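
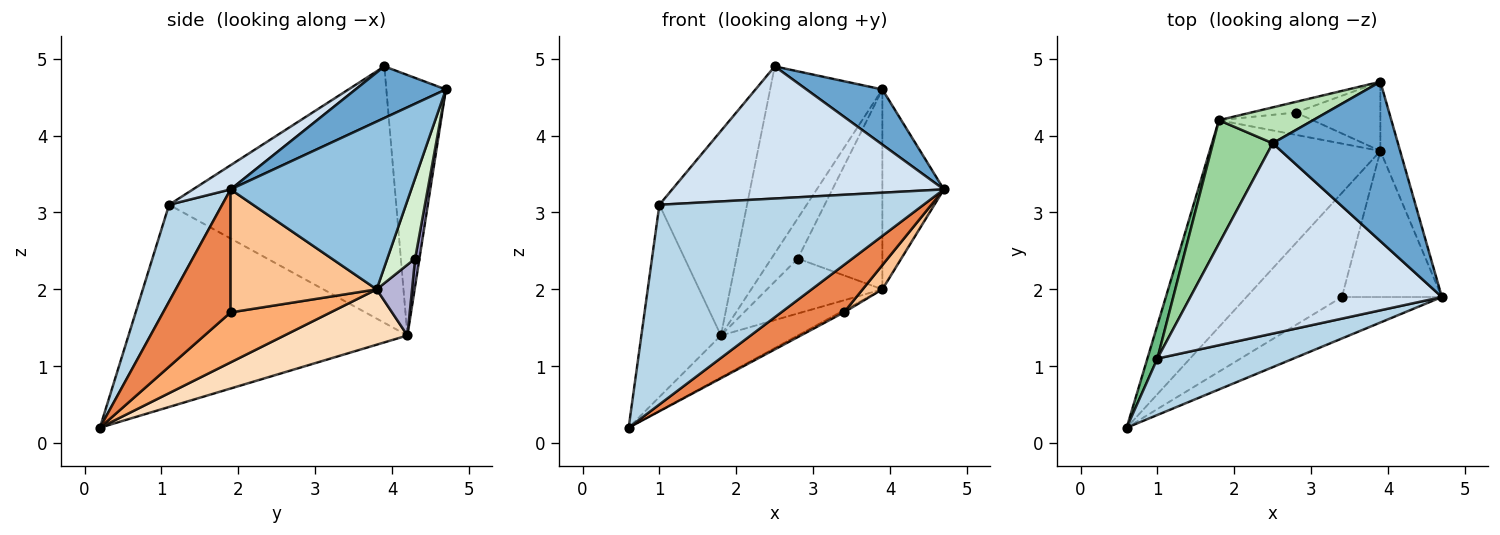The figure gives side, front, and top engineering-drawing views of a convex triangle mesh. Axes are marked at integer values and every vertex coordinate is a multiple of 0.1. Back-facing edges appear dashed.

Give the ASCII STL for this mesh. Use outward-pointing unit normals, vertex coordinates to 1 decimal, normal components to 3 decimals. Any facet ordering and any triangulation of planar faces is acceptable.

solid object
 facet normal 0.363 -0.305 0.880
  outer loop
   vertex 2.5 3.9 4.9
   vertex 4.7 1.9 3.3
   vertex 3.9 4.7 4.6
  endloop
 endfacet
 facet normal 0.941 0.320 -0.111
  outer loop
   vertex 3.9 3.8 2.0
   vertex 3.9 4.7 4.6
   vertex 4.7 1.9 3.3
  endloop
 endfacet
 facet normal 0.190 -0.945 0.267
  outer loop
   vertex 1.0 1.1 3.1
   vertex 0.6 0.2 0.2
   vertex 4.7 1.9 3.3
  endloop
 endfacet
 facet normal 0.079 -0.569 0.819
  outer loop
   vertex 1.0 1.1 3.1
   vertex 4.7 1.9 3.3
   vertex 2.5 3.9 4.9
  endloop
 endfacet
 facet normal 0.629 -0.585 -0.511
  outer loop
   vertex 3.4 1.9 1.7
   vertex 4.7 1.9 3.3
   vertex 0.6 0.2 0.2
  endloop
 endfacet
 facet normal 0.464 0.018 -0.886
  outer loop
   vertex 3.4 1.9 1.7
   vertex 0.6 0.2 0.2
   vertex 3.9 3.8 2.0
  endloop
 endfacet
 facet normal 0.772 -0.104 -0.627
  outer loop
   vertex 3.4 1.9 1.7
   vertex 3.9 3.8 2.0
   vertex 4.7 1.9 3.3
  endloop
 endfacet
 facet normal 0.303 0.189 -0.934
  outer loop
   vertex 1.8 4.2 1.4
   vertex 3.9 3.8 2.0
   vertex 0.6 0.2 0.2
  endloop
 endfacet
 facet normal -0.961 0.274 0.047
  outer loop
   vertex 1.8 4.2 1.4
   vertex 0.6 0.2 0.2
   vertex 1.0 1.1 3.1
  endloop
 endfacet
 facet normal -0.912 0.352 0.212
  outer loop
   vertex 1.8 4.2 1.4
   vertex 1.0 1.1 3.1
   vertex 2.5 3.9 4.9
  endloop
 endfacet
 facet normal -0.462 0.871 0.167
  outer loop
   vertex 1.8 4.2 1.4
   vertex 2.5 3.9 4.9
   vertex 3.9 4.7 4.6
  endloop
 endfacet
 facet normal 0.297 0.902 -0.312
  outer loop
   vertex 2.8 4.3 2.4
   vertex 3.9 4.7 4.6
   vertex 3.9 3.8 2.0
  endloop
 endfacet
 facet normal 0.156 0.955 -0.252
  outer loop
   vertex 2.8 4.3 2.4
   vertex 1.8 4.2 1.4
   vertex 3.9 4.7 4.6
  endloop
 endfacet
 facet normal 0.273 0.891 -0.362
  outer loop
   vertex 2.8 4.3 2.4
   vertex 3.9 3.8 2.0
   vertex 1.8 4.2 1.4
  endloop
 endfacet
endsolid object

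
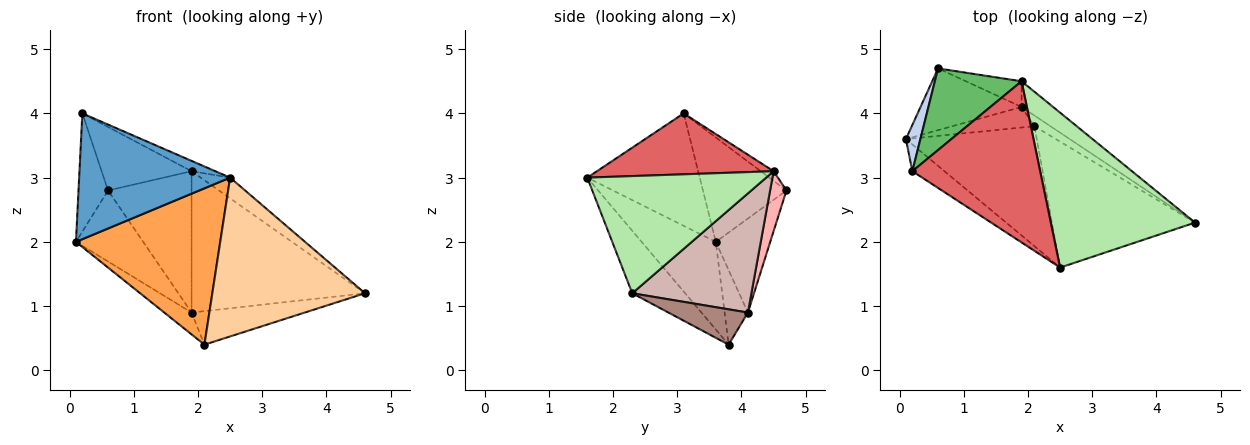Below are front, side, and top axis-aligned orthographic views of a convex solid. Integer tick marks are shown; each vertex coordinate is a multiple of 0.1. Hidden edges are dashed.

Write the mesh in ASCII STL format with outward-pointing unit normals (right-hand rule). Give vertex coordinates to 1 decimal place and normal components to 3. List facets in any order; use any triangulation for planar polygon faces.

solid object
 facet normal -0.589 -0.791 -0.168
  outer loop
   vertex 0.2 3.1 4.0
   vertex 0.1 3.6 2.0
   vertex 2.5 1.6 3.0
  endloop
 endfacet
 facet normal -0.935 0.331 0.129
  outer loop
   vertex 0.2 3.1 4.0
   vertex 0.6 4.7 2.8
   vertex 0.1 3.6 2.0
  endloop
 endfacet
 facet normal -0.377 -0.735 -0.564
  outer loop
   vertex 2.1 3.8 0.4
   vertex 2.5 1.6 3.0
   vertex 0.1 3.6 2.0
  endloop
 endfacet
 facet normal -0.262 -0.756 -0.600
  outer loop
   vertex 2.1 3.8 0.4
   vertex 4.6 2.3 1.2
   vertex 2.5 1.6 3.0
  endloop
 endfacet
 facet normal -0.087 0.612 0.786
  outer loop
   vertex 1.9 4.5 3.1
   vertex 0.6 4.7 2.8
   vertex 0.2 3.1 4.0
  endloop
 endfacet
 facet normal 0.627 0.103 0.772
  outer loop
   vertex 1.9 4.5 3.1
   vertex 2.5 1.6 3.0
   vertex 4.6 2.3 1.2
  endloop
 endfacet
 facet normal 0.430 0.058 0.901
  outer loop
   vertex 1.9 4.5 3.1
   vertex 0.2 3.1 4.0
   vertex 2.5 1.6 3.0
  endloop
 endfacet
 facet normal 0.189 0.966 -0.176
  outer loop
   vertex 1.9 4.1 0.9
   vertex 0.6 4.7 2.8
   vertex 1.9 4.5 3.1
  endloop
 endfacet
 facet normal -0.521 0.644 -0.560
  outer loop
   vertex 1.9 4.1 0.9
   vertex 0.1 3.6 2.0
   vertex 0.6 4.7 2.8
  endloop
 endfacet
 facet normal -0.528 0.619 -0.582
  outer loop
   vertex 1.9 4.1 0.9
   vertex 2.1 3.8 0.4
   vertex 0.1 3.6 2.0
  endloop
 endfacet
 facet normal 0.556 0.792 -0.253
  outer loop
   vertex 1.9 4.1 0.9
   vertex 4.6 2.3 1.2
   vertex 2.1 3.8 0.4
  endloop
 endfacet
 facet normal 0.560 0.815 -0.148
  outer loop
   vertex 1.9 4.1 0.9
   vertex 1.9 4.5 3.1
   vertex 4.6 2.3 1.2
  endloop
 endfacet
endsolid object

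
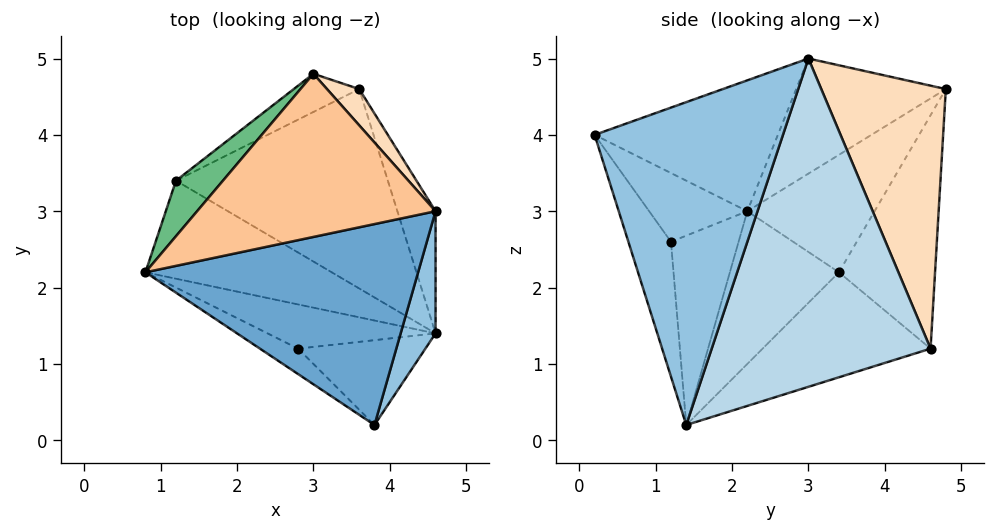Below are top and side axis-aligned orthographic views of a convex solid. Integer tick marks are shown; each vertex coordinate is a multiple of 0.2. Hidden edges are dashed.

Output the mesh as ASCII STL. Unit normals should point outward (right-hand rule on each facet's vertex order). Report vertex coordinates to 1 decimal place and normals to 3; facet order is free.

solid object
 facet normal -0.424 -0.195 0.884
  outer loop
   vertex 3.8 0.2 4.0
   vertex 4.6 3.0 5.0
   vertex 0.8 2.2 3.0
  endloop
 endfacet
 facet normal 0.946 -0.307 0.102
  outer loop
   vertex 4.6 1.4 0.2
   vertex 4.6 3.0 5.0
   vertex 3.8 0.2 4.0
  endloop
 endfacet
 facet normal 0.939 0.327 -0.109
  outer loop
   vertex 3.6 4.6 1.2
   vertex 4.6 3.0 5.0
   vertex 4.6 1.4 0.2
  endloop
 endfacet
 facet normal -0.473 -0.841 -0.263
  outer loop
   vertex 2.8 1.2 2.6
   vertex 3.8 0.2 4.0
   vertex 0.8 2.2 3.0
  endloop
 endfacet
 facet normal -0.472 -0.776 -0.418
  outer loop
   vertex 2.8 1.2 2.6
   vertex 0.8 2.2 3.0
   vertex 4.6 1.4 0.2
  endloop
 endfacet
 facet normal -0.371 -0.860 -0.350
  outer loop
   vertex 2.8 1.2 2.6
   vertex 4.6 1.4 0.2
   vertex 3.8 0.2 4.0
  endloop
 endfacet
 facet normal -0.427 -0.183 0.885
  outer loop
   vertex 3.0 4.8 4.6
   vertex 0.8 2.2 3.0
   vertex 4.6 3.0 5.0
  endloop
 endfacet
 facet normal 0.734 0.673 0.090
  outer loop
   vertex 3.0 4.8 4.6
   vertex 4.6 3.0 5.0
   vertex 3.6 4.6 1.2
  endloop
 endfacet
 facet normal -0.811 0.487 0.324
  outer loop
   vertex 1.2 3.4 2.2
   vertex 0.8 2.2 3.0
   vertex 3.0 4.8 4.6
  endloop
 endfacet
 facet normal -0.488 0.862 -0.137
  outer loop
   vertex 1.2 3.4 2.2
   vertex 3.0 4.8 4.6
   vertex 3.6 4.6 1.2
  endloop
 endfacet
 facet normal -0.606 -0.291 -0.740
  outer loop
   vertex 1.2 3.4 2.2
   vertex 4.6 1.4 0.2
   vertex 0.8 2.2 3.0
  endloop
 endfacet
 facet normal -0.440 0.140 -0.887
  outer loop
   vertex 1.2 3.4 2.2
   vertex 3.6 4.6 1.2
   vertex 4.6 1.4 0.2
  endloop
 endfacet
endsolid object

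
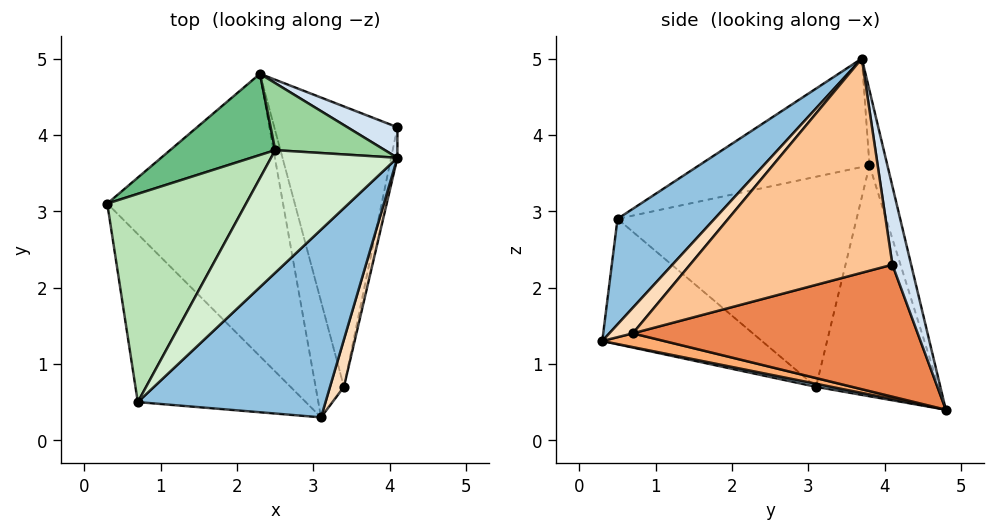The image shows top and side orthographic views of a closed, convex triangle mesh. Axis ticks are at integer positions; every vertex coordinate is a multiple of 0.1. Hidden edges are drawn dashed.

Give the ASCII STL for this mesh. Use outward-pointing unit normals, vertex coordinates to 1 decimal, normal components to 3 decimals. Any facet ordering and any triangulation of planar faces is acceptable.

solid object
 facet normal -0.474 -0.610 -0.635
  outer loop
   vertex 0.7 0.5 2.9
   vertex 0.3 3.1 0.7
   vertex 3.1 0.3 1.3
  endloop
 endfacet
 facet normal 0.331 -0.738 0.588
  outer loop
   vertex 0.7 0.5 2.9
   vertex 3.1 0.3 1.3
   vertex 4.1 3.7 5.0
  endloop
 endfacet
 facet normal 0.017 -0.193 -0.981
  outer loop
   vertex 2.3 4.8 0.4
   vertex 3.1 0.3 1.3
   vertex 0.3 3.1 0.7
  endloop
 endfacet
 facet normal 0.224 0.964 0.143
  outer loop
   vertex 2.3 4.8 0.4
   vertex 4.1 3.7 5.0
   vertex 4.1 4.1 2.3
  endloop
 endfacet
 facet normal 0.731 0.030 -0.682
  outer loop
   vertex 3.4 0.7 1.4
   vertex 2.3 4.8 0.4
   vertex 4.1 4.1 2.3
  endloop
 endfacet
 facet normal 0.434 -0.102 -0.895
  outer loop
   vertex 3.4 0.7 1.4
   vertex 3.1 0.3 1.3
   vertex 2.3 4.8 0.4
  endloop
 endfacet
 facet normal 0.981 -0.194 -0.029
  outer loop
   vertex 3.4 0.7 1.4
   vertex 4.1 4.1 2.3
   vertex 4.1 3.7 5.0
  endloop
 endfacet
 facet normal 0.693 -0.614 0.377
  outer loop
   vertex 3.4 0.7 1.4
   vertex 4.1 3.7 5.0
   vertex 3.1 0.3 1.3
  endloop
 endfacet
 facet normal -0.599 0.753 0.273
  outer loop
   vertex 2.5 3.8 3.6
   vertex 2.3 4.8 0.4
   vertex 0.3 3.1 0.7
  endloop
 endfacet
 facet normal -0.208 0.930 0.304
  outer loop
   vertex 2.5 3.8 3.6
   vertex 4.1 3.7 5.0
   vertex 2.3 4.8 0.4
  endloop
 endfacet
 facet normal -0.790 0.320 0.522
  outer loop
   vertex 2.5 3.8 3.6
   vertex 0.3 3.1 0.7
   vertex 0.7 0.5 2.9
  endloop
 endfacet
 facet normal -0.640 0.191 0.745
  outer loop
   vertex 2.5 3.8 3.6
   vertex 0.7 0.5 2.9
   vertex 4.1 3.7 5.0
  endloop
 endfacet
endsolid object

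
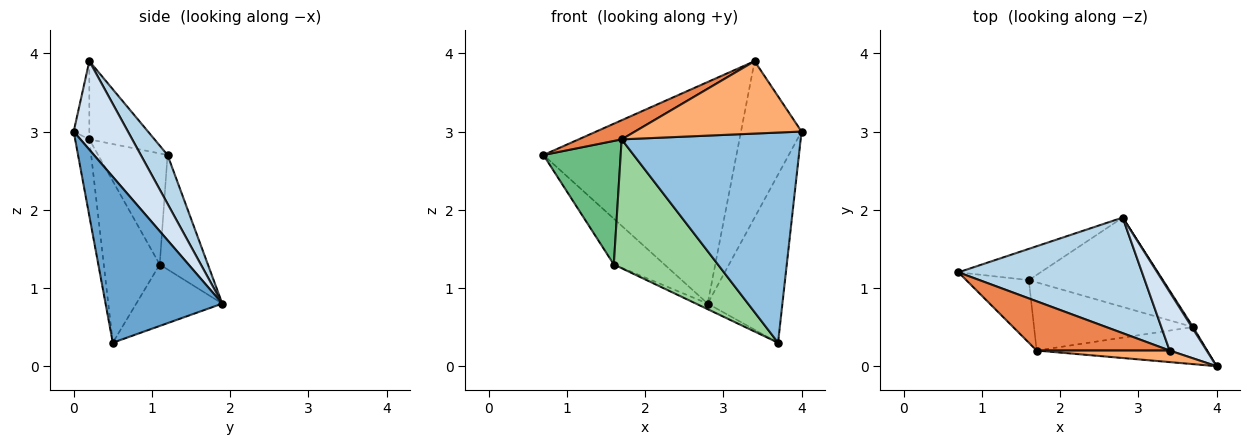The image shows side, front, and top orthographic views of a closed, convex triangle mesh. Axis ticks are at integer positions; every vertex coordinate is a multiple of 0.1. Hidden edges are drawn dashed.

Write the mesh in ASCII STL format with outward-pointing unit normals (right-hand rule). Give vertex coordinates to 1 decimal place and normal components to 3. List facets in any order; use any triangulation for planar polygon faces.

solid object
 facet normal 0.842 0.539 0.006
  outer loop
   vertex 3.7 0.5 0.3
   vertex 2.8 1.9 0.8
   vertex 4.0 0.0 3.0
  endloop
 endfacet
 facet normal -0.078 -0.982 -0.173
  outer loop
   vertex 1.7 0.2 2.9
   vertex 3.7 0.5 0.3
   vertex 4.0 0.0 3.0
  endloop
 endfacet
 facet normal 0.122 0.880 0.459
  outer loop
   vertex 3.4 0.2 3.9
   vertex 2.8 1.9 0.8
   vertex 0.7 1.2 2.7
  endloop
 endfacet
 facet normal 0.643 0.717 0.269
  outer loop
   vertex 3.4 0.2 3.9
   vertex 4.0 0.0 3.0
   vertex 2.8 1.9 0.8
  endloop
 endfacet
 facet normal -0.481 -0.317 0.817
  outer loop
   vertex 3.4 0.2 3.9
   vertex 0.7 1.2 2.7
   vertex 1.7 0.2 2.9
  endloop
 endfacet
 facet normal -0.092 -0.983 0.157
  outer loop
   vertex 3.4 0.2 3.9
   vertex 1.7 0.2 2.9
   vertex 4.0 0.0 3.0
  endloop
 endfacet
 facet normal -0.618 0.649 -0.443
  outer loop
   vertex 1.6 1.1 1.3
   vertex 0.7 1.2 2.7
   vertex 2.8 1.9 0.8
  endloop
 endfacet
 facet normal -0.416 0.057 -0.908
  outer loop
   vertex 1.6 1.1 1.3
   vertex 2.8 1.9 0.8
   vertex 3.7 0.5 0.3
  endloop
 endfacet
 facet normal -0.626 -0.696 -0.352
  outer loop
   vertex 1.6 1.1 1.3
   vertex 1.7 0.2 2.9
   vertex 0.7 1.2 2.7
  endloop
 endfacet
 facet normal -0.429 -0.798 -0.422
  outer loop
   vertex 1.6 1.1 1.3
   vertex 3.7 0.5 0.3
   vertex 1.7 0.2 2.9
  endloop
 endfacet
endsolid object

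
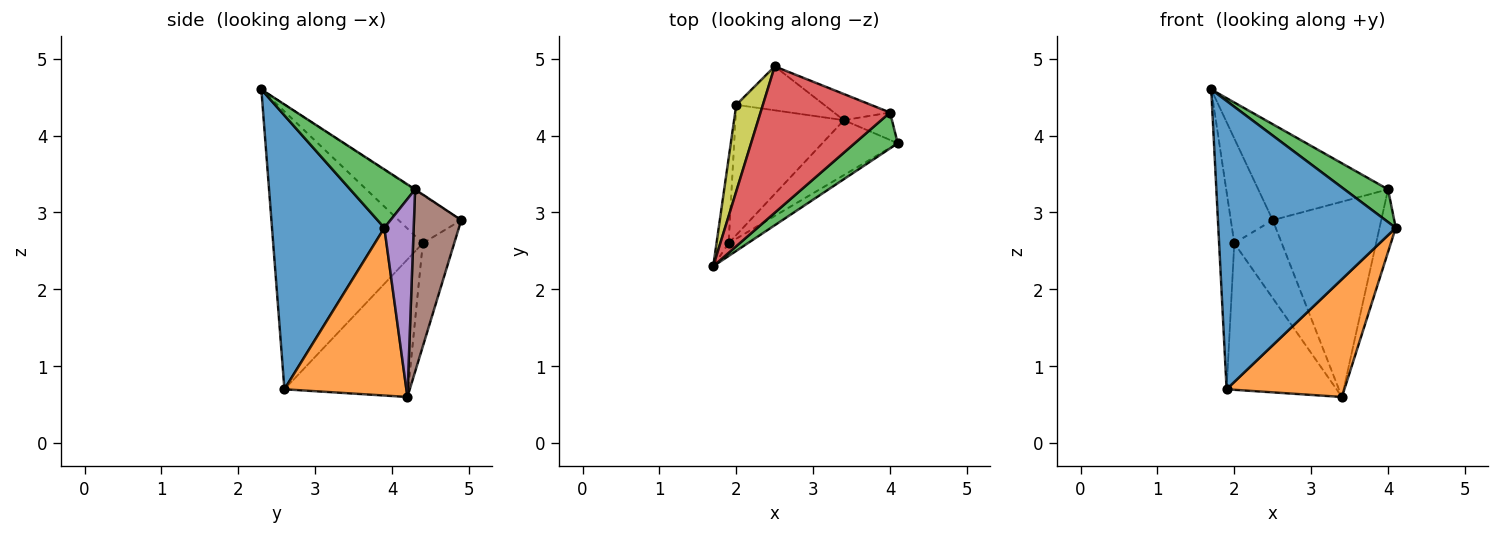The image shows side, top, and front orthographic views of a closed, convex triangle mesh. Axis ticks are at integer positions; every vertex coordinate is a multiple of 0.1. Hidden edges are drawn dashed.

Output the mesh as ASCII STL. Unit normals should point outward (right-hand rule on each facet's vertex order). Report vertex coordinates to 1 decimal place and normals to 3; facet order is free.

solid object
 facet normal 0.535 -0.844 -0.038
  outer loop
   vertex 1.9 2.6 0.7
   vertex 4.1 3.9 2.8
   vertex 1.7 2.3 4.6
  endloop
 endfacet
 facet normal 0.684 -0.661 -0.308
  outer loop
   vertex 1.9 2.6 0.7
   vertex 3.4 4.2 0.6
   vertex 4.1 3.9 2.8
  endloop
 endfacet
 facet normal 0.708 -0.475 0.522
  outer loop
   vertex 4.0 4.3 3.3
   vertex 1.7 2.3 4.6
   vertex 4.1 3.9 2.8
  endloop
 endfacet
 facet normal -0.004 0.548 0.836
  outer loop
   vertex 4.0 4.3 3.3
   vertex 2.5 4.9 2.9
   vertex 1.7 2.3 4.6
  endloop
 endfacet
 facet normal 0.856 0.474 -0.208
  outer loop
   vertex 4.0 4.3 3.3
   vertex 4.1 3.9 2.8
   vertex 3.4 4.2 0.6
  endloop
 endfacet
 facet normal 0.396 0.910 -0.122
  outer loop
   vertex 4.0 4.3 3.3
   vertex 3.4 4.2 0.6
   vertex 2.5 4.9 2.9
  endloop
 endfacet
 facet normal -0.500 0.755 -0.425
  outer loop
   vertex 2.0 4.4 2.6
   vertex 2.5 4.9 2.9
   vertex 3.4 4.2 0.6
  endloop
 endfacet
 facet normal -0.644 0.572 -0.508
  outer loop
   vertex 2.0 4.4 2.6
   vertex 3.4 4.2 0.6
   vertex 1.9 2.6 0.7
  endloop
 endfacet
 facet normal -0.755 0.505 0.417
  outer loop
   vertex 2.0 4.4 2.6
   vertex 1.7 2.3 4.6
   vertex 2.5 4.9 2.9
  endloop
 endfacet
 facet normal -0.994 0.101 -0.043
  outer loop
   vertex 2.0 4.4 2.6
   vertex 1.9 2.6 0.7
   vertex 1.7 2.3 4.6
  endloop
 endfacet
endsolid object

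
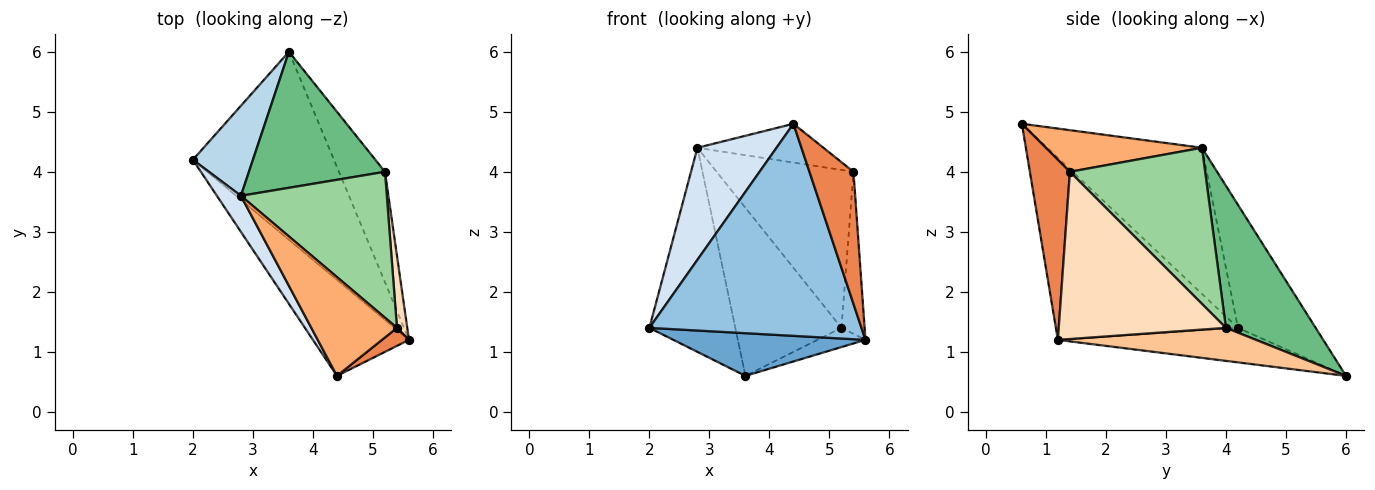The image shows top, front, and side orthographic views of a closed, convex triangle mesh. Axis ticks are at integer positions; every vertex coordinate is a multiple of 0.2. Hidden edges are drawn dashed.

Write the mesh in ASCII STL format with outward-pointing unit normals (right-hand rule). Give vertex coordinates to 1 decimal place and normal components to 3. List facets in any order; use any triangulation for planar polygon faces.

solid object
 facet normal -0.232 -0.215 -0.949
  outer loop
   vertex 3.6 6.0 0.6
   vertex 5.6 1.2 1.2
   vertex 2.0 4.2 1.4
  endloop
 endfacet
 facet normal -0.616 -0.718 -0.325
  outer loop
   vertex 4.4 0.6 4.8
   vertex 2.0 4.2 1.4
   vertex 5.6 1.2 1.2
  endloop
 endfacet
 facet normal -0.638 0.705 0.311
  outer loop
   vertex 2.8 3.6 4.4
   vertex 3.6 6.0 0.6
   vertex 2.0 4.2 1.4
  endloop
 endfacet
 facet normal -0.881 -0.451 0.145
  outer loop
   vertex 2.8 3.6 4.4
   vertex 2.0 4.2 1.4
   vertex 4.4 0.6 4.8
  endloop
 endfacet
 facet normal 0.669 -0.736 0.100
  outer loop
   vertex 5.4 1.4 4.0
   vertex 4.4 0.6 4.8
   vertex 5.6 1.2 1.2
  endloop
 endfacet
 facet normal 0.412 0.333 0.848
  outer loop
   vertex 5.4 1.4 4.0
   vertex 2.8 3.6 4.4
   vertex 4.4 0.6 4.8
  endloop
 endfacet
 facet normal 0.577 0.140 -0.805
  outer loop
   vertex 5.2 4.0 1.4
   vertex 5.6 1.2 1.2
   vertex 3.6 6.0 0.6
  endloop
 endfacet
 facet normal 0.989 0.137 0.061
  outer loop
   vertex 5.2 4.0 1.4
   vertex 5.4 1.4 4.0
   vertex 5.6 1.2 1.2
  endloop
 endfacet
 facet normal 0.549 0.650 0.526
  outer loop
   vertex 5.2 4.0 1.4
   vertex 3.6 6.0 0.6
   vertex 2.8 3.6 4.4
  endloop
 endfacet
 facet normal 0.587 0.594 0.549
  outer loop
   vertex 5.2 4.0 1.4
   vertex 2.8 3.6 4.4
   vertex 5.4 1.4 4.0
  endloop
 endfacet
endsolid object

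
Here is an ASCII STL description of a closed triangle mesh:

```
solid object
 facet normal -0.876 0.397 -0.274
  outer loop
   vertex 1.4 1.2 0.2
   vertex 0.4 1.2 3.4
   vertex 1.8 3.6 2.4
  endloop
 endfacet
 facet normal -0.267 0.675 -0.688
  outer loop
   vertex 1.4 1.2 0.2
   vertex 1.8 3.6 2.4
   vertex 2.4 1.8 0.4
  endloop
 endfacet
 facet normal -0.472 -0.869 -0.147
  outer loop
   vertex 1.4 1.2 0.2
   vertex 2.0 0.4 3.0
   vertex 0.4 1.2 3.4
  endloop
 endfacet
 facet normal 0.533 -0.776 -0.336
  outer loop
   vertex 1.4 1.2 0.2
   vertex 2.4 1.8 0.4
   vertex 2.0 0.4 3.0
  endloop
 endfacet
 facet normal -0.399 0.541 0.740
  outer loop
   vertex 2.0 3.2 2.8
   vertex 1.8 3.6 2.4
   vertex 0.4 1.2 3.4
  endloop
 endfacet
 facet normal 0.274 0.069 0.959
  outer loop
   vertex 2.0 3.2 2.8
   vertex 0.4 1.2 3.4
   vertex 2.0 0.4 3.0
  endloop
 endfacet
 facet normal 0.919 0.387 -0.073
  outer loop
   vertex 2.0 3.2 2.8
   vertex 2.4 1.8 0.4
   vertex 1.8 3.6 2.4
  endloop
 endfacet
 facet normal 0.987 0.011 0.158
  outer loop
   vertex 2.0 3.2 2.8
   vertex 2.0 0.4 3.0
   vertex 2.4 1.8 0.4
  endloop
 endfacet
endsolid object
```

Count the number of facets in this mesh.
8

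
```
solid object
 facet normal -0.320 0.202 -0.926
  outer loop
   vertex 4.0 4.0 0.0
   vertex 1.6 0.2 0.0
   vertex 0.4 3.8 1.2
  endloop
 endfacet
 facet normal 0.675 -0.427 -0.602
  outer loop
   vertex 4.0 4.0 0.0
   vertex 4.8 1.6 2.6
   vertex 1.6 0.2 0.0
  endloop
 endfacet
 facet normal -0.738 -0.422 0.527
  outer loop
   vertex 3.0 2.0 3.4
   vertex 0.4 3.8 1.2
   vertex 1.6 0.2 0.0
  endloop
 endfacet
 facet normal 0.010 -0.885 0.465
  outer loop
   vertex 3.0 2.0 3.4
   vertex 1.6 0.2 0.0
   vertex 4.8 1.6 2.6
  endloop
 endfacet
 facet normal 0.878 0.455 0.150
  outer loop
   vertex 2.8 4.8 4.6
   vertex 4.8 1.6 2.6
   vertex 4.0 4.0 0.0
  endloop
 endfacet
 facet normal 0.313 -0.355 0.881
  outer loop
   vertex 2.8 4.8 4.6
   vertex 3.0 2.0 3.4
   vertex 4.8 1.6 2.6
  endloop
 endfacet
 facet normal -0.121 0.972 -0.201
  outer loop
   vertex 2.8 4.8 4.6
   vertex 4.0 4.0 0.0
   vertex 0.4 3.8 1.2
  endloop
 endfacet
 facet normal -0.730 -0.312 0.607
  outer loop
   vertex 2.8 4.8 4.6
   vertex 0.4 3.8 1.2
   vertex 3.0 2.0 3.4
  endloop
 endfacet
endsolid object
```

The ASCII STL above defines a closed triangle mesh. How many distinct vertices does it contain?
6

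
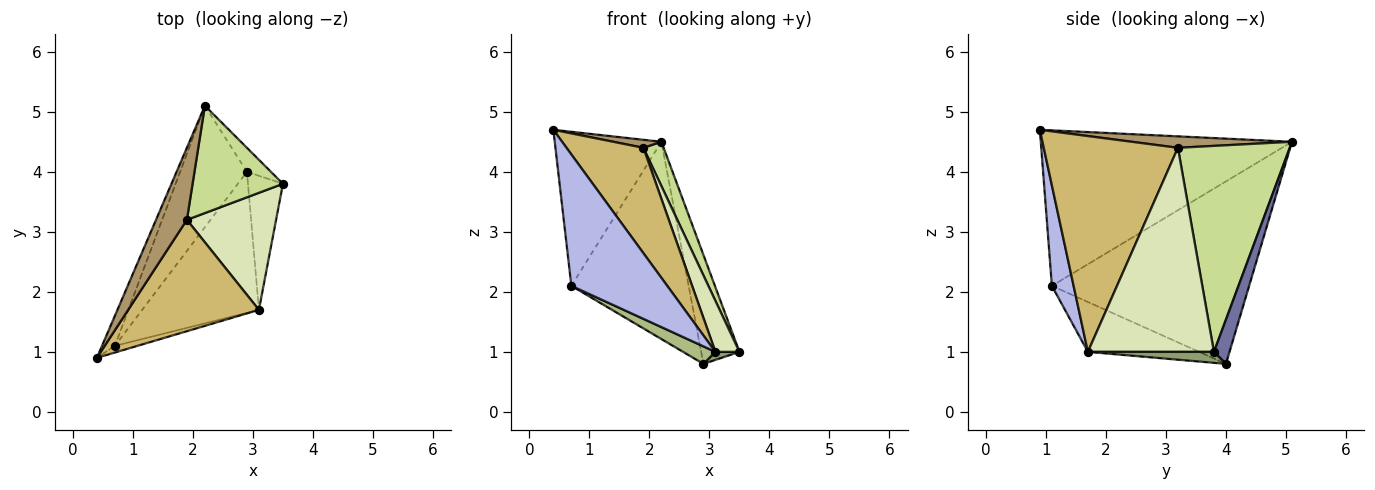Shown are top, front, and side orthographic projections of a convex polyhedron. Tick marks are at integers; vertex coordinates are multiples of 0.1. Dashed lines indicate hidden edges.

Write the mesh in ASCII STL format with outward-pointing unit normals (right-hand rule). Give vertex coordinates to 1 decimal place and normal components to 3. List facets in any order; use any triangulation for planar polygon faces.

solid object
 facet normal 0.369 0.908 -0.200
  outer loop
   vertex 2.9 4.0 0.8
   vertex 2.2 5.1 4.5
   vertex 3.5 3.8 1.0
  endloop
 endfacet
 facet normal -0.918 0.390 -0.076
  outer loop
   vertex 0.7 1.1 2.1
   vertex 0.4 0.9 4.7
   vertex 2.2 5.1 4.5
  endloop
 endfacet
 facet normal -0.820 0.488 -0.300
  outer loop
   vertex 0.7 1.1 2.1
   vertex 2.2 5.1 4.5
   vertex 2.9 4.0 0.8
  endloop
 endfacet
 facet normal 0.221 -0.974 -0.049
  outer loop
   vertex 3.1 1.7 1.0
   vertex 0.4 0.9 4.7
   vertex 0.7 1.1 2.1
  endloop
 endfacet
 facet normal 0.299 -0.057 -0.953
  outer loop
   vertex 3.1 1.7 1.0
   vertex 2.9 4.0 0.8
   vertex 3.5 3.8 1.0
  endloop
 endfacet
 facet normal -0.390 -0.113 -0.914
  outer loop
   vertex 3.1 1.7 1.0
   vertex 0.7 1.1 2.1
   vertex 2.9 4.0 0.8
  endloop
 endfacet
 facet normal 0.903 -0.164 0.396
  outer loop
   vertex 1.9 3.2 4.4
   vertex 3.5 3.8 1.0
   vertex 2.2 5.1 4.5
  endloop
 endfacet
 facet normal 0.903 -0.172 0.394
  outer loop
   vertex 1.9 3.2 4.4
   vertex 3.1 1.7 1.0
   vertex 3.5 3.8 1.0
  endloop
 endfacet
 facet normal 0.345 -0.104 0.933
  outer loop
   vertex 1.9 3.2 4.4
   vertex 2.2 5.1 4.5
   vertex 0.4 0.9 4.7
  endloop
 endfacet
 facet normal 0.768 -0.440 0.465
  outer loop
   vertex 1.9 3.2 4.4
   vertex 0.4 0.9 4.7
   vertex 3.1 1.7 1.0
  endloop
 endfacet
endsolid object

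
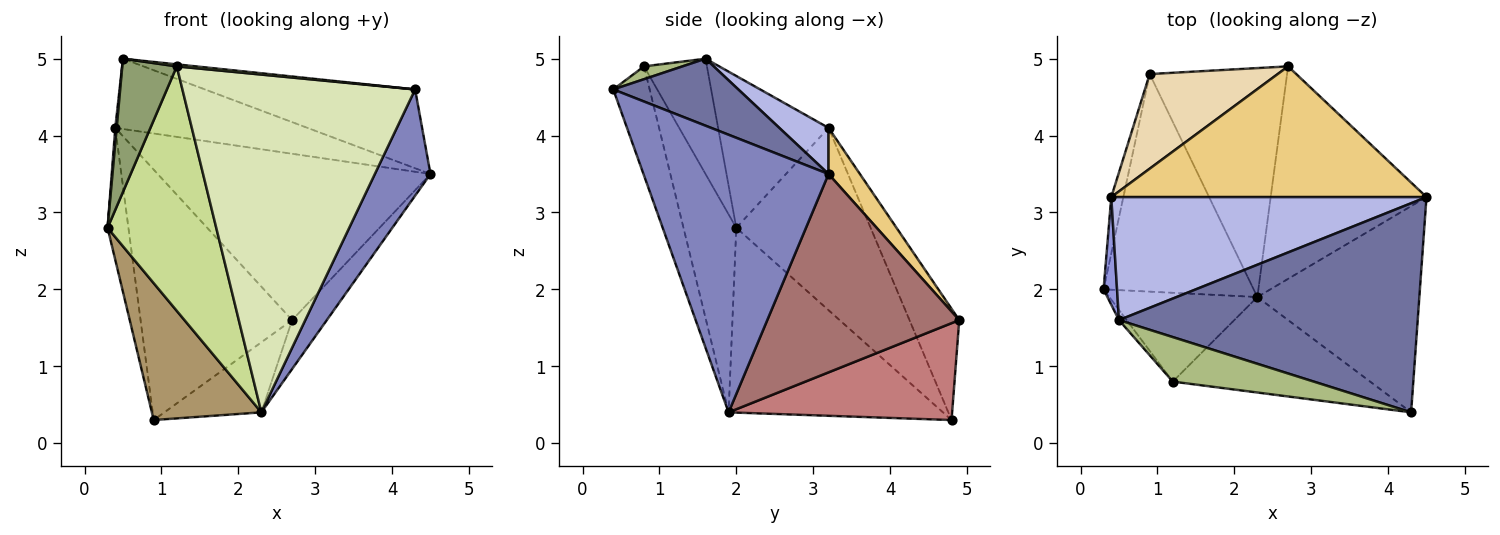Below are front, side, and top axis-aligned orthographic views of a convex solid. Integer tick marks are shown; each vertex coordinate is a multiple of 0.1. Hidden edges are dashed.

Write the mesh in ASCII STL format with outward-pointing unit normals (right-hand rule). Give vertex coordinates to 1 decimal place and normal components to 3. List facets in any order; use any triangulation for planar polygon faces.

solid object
 facet normal 0.205 0.345 0.916
  outer loop
   vertex 0.5 1.6 5.0
   vertex 4.3 0.4 4.6
   vertex 4.5 3.2 3.5
  endloop
 endfacet
 facet normal 0.836 -0.251 -0.488
  outer loop
   vertex 2.3 1.9 0.4
   vertex 4.5 3.2 3.5
   vertex 4.3 0.4 4.6
  endloop
 endfacet
 facet normal -0.996 -0.013 0.088
  outer loop
   vertex 0.4 3.2 4.1
   vertex 0.3 2.0 2.8
   vertex 0.5 1.6 5.0
  endloop
 endfacet
 facet normal 0.126 0.492 0.861
  outer loop
   vertex 0.4 3.2 4.1
   vertex 0.5 1.6 5.0
   vertex 4.5 3.2 3.5
  endloop
 endfacet
 facet normal -0.755 -0.654 -0.050
  outer loop
   vertex 1.2 0.8 4.9
   vertex 0.5 1.6 5.0
   vertex 0.3 2.0 2.8
  endloop
 endfacet
 facet normal 0.090 -0.045 0.995
  outer loop
   vertex 1.2 0.8 4.9
   vertex 4.3 0.4 4.6
   vertex 0.5 1.6 5.0
  endloop
 endfacet
 facet normal -0.415 -0.855 -0.311
  outer loop
   vertex 1.2 0.8 4.9
   vertex 0.3 2.0 2.8
   vertex 2.3 1.9 0.4
  endloop
 endfacet
 facet normal -0.149 -0.952 -0.269
  outer loop
   vertex 1.2 0.8 4.9
   vertex 2.3 1.9 0.4
   vertex 4.3 0.4 4.6
  endloop
 endfacet
 facet normal -0.722 -0.369 -0.586
  outer loop
   vertex 0.9 4.8 0.3
   vertex 2.3 1.9 0.4
   vertex 0.3 2.0 2.8
  endloop
 endfacet
 facet normal -0.986 0.153 -0.065
  outer loop
   vertex 0.9 4.8 0.3
   vertex 0.3 2.0 2.8
   vertex 0.4 3.2 4.1
  endloop
 endfacet
 facet normal 0.090 0.783 0.615
  outer loop
   vertex 2.7 4.9 1.6
   vertex 0.4 3.2 4.1
   vertex 4.5 3.2 3.5
  endloop
 endfacet
 facet normal -0.294 0.894 0.338
  outer loop
   vertex 2.7 4.9 1.6
   vertex 0.9 4.8 0.3
   vertex 0.4 3.2 4.1
  endloop
 endfacet
 facet normal 0.779 0.141 -0.612
  outer loop
   vertex 2.7 4.9 1.6
   vertex 4.5 3.2 3.5
   vertex 2.3 1.9 0.4
  endloop
 endfacet
 facet normal 0.559 0.243 -0.793
  outer loop
   vertex 2.7 4.9 1.6
   vertex 2.3 1.9 0.4
   vertex 0.9 4.8 0.3
  endloop
 endfacet
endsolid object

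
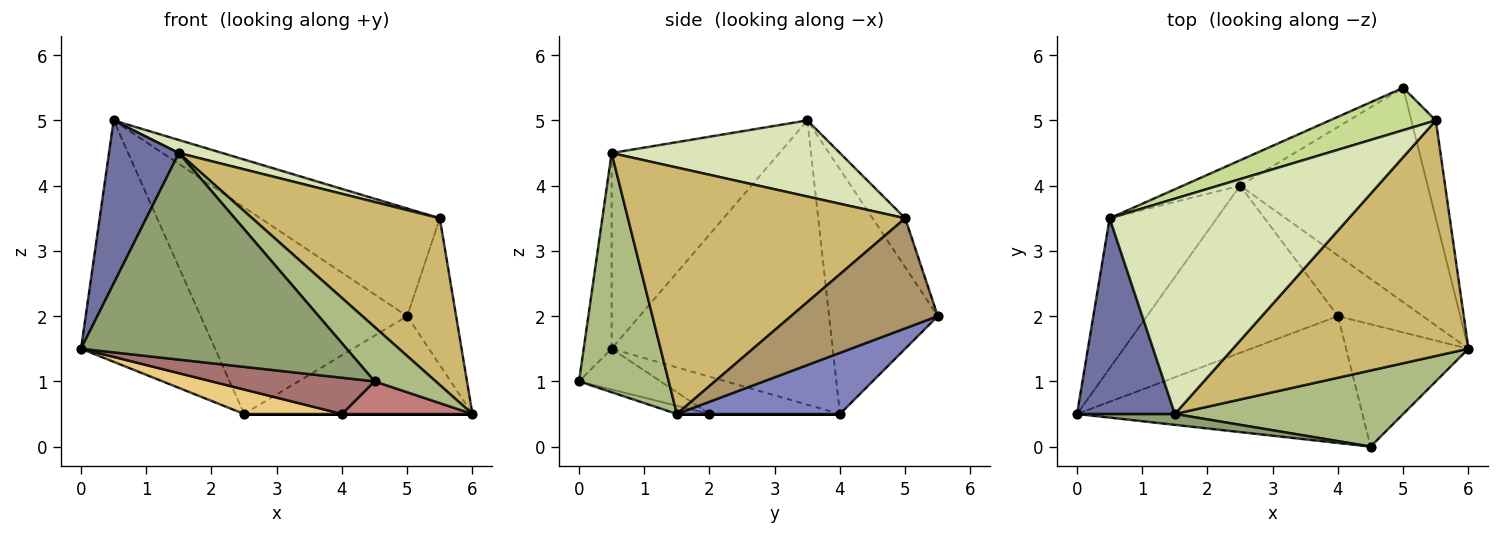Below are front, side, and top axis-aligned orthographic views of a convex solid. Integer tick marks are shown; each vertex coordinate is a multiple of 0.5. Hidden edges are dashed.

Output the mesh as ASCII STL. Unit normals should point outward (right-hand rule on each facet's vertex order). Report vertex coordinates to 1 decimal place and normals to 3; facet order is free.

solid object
 facet normal -0.838 -0.349 0.419
  outer loop
   vertex 1.5 0.5 4.5
   vertex 0.5 3.5 5.0
   vertex 0.0 0.5 1.5
  endloop
 endfacet
 facet normal 0.284 0.398 -0.872
  outer loop
   vertex 2.5 4.0 0.5
   vertex 5.0 5.5 2.0
   vertex 6.0 1.5 0.5
  endloop
 endfacet
 facet normal -0.814 0.494 -0.307
  outer loop
   vertex 2.5 4.0 0.5
   vertex 0.0 0.5 1.5
   vertex 0.5 3.5 5.0
  endloop
 endfacet
 facet normal -0.463 0.880 -0.108
  outer loop
   vertex 2.5 4.0 0.5
   vertex 0.5 3.5 5.0
   vertex 5.0 5.5 2.0
  endloop
 endfacet
 facet normal -0.105 -0.993 0.052
  outer loop
   vertex 4.5 0.0 1.0
   vertex 1.5 0.5 4.5
   vertex 0.0 0.5 1.5
  endloop
 endfacet
 facet normal 0.649 -0.442 0.619
  outer loop
   vertex 4.5 0.0 1.0
   vertex 6.0 1.5 0.5
   vertex 1.5 0.5 4.5
  endloop
 endfacet
 facet normal -0.167 0.917 0.361
  outer loop
   vertex 5.5 5.0 3.5
   vertex 5.0 5.5 2.0
   vertex 0.5 3.5 5.0
  endloop
 endfacet
 facet normal 0.303 -0.058 0.951
  outer loop
   vertex 5.5 5.0 3.5
   vertex 0.5 3.5 5.0
   vertex 1.5 0.5 4.5
  endloop
 endfacet
 facet normal 0.928 0.309 -0.206
  outer loop
   vertex 5.5 5.0 3.5
   vertex 6.0 1.5 0.5
   vertex 5.0 5.5 2.0
  endloop
 endfacet
 facet normal 0.649 -0.439 0.621
  outer loop
   vertex 5.5 5.0 3.5
   vertex 1.5 0.5 4.5
   vertex 6.0 1.5 0.5
  endloop
 endfacet
 facet normal -0.190 -0.142 -0.972
  outer loop
   vertex 4.0 2.0 0.5
   vertex 0.0 0.5 1.5
   vertex 2.5 4.0 0.5
  endloop
 endfacet
 facet normal 0.000 0.000 -1.000
  outer loop
   vertex 4.0 2.0 0.5
   vertex 2.5 4.0 0.5
   vertex 6.0 1.5 0.5
  endloop
 endfacet
 facet normal -0.136 -0.272 -0.953
  outer loop
   vertex 4.0 2.0 0.5
   vertex 4.5 0.0 1.0
   vertex 0.0 0.5 1.5
  endloop
 endfacet
 facet normal -0.064 -0.257 -0.964
  outer loop
   vertex 4.0 2.0 0.5
   vertex 6.0 1.5 0.5
   vertex 4.5 0.0 1.0
  endloop
 endfacet
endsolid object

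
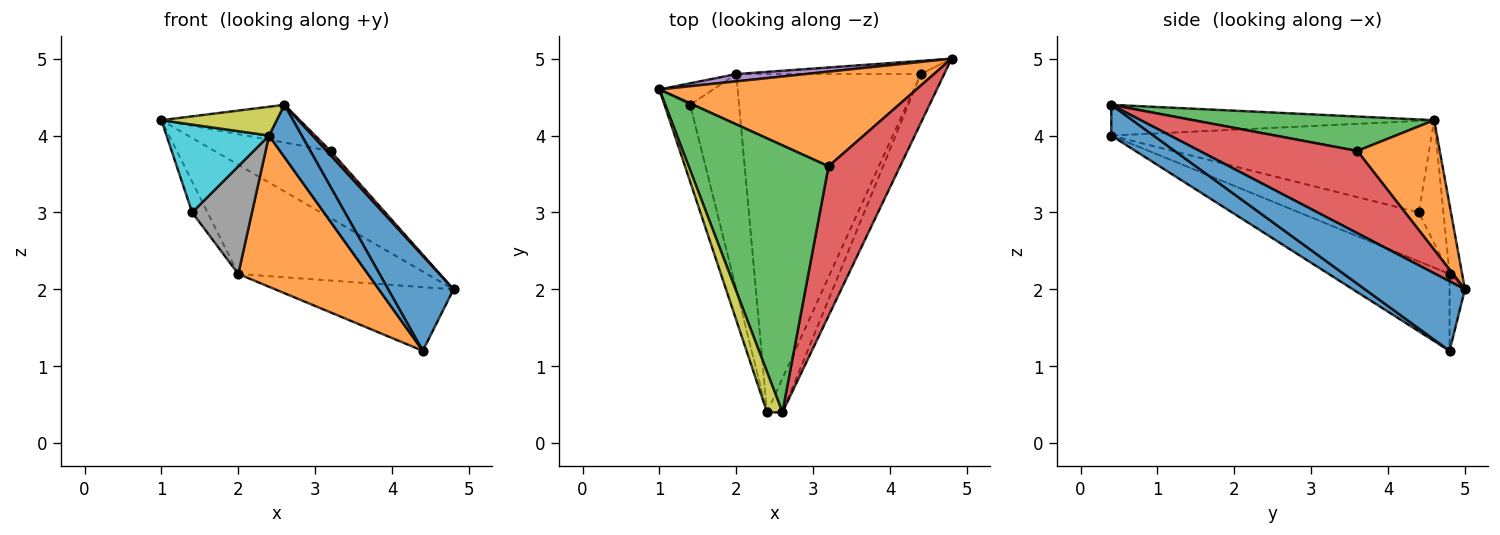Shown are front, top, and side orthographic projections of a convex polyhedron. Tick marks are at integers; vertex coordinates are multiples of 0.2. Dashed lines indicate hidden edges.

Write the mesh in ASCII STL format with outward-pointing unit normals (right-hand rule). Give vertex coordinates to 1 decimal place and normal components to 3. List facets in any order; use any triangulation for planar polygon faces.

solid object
 facet normal 0.806 -0.527 -0.271
  outer loop
   vertex 4.4 4.8 1.2
   vertex 4.8 5.0 2.0
   vertex 2.6 0.4 4.4
  endloop
 endfacet
 facet normal 0.380 0.535 0.754
  outer loop
   vertex 3.2 3.6 3.8
   vertex 4.8 5.0 2.0
   vertex 1.0 4.6 4.2
  endloop
 endfacet
 facet normal 0.237 0.136 0.962
  outer loop
   vertex 3.2 3.6 3.8
   vertex 1.0 4.6 4.2
   vertex 2.6 0.4 4.4
  endloop
 endfacet
 facet normal 0.754 -0.018 0.656
  outer loop
   vertex 3.2 3.6 3.8
   vertex 2.6 0.4 4.4
   vertex 4.8 5.0 2.0
  endloop
 endfacet
 facet normal -0.066 0.996 0.066
  outer loop
   vertex 2.0 4.8 2.2
   vertex 1.0 4.6 4.2
   vertex 4.8 5.0 2.0
  endloop
 endfacet
 facet normal -0.084 0.976 -0.202
  outer loop
   vertex 2.0 4.8 2.2
   vertex 4.8 5.0 2.0
   vertex 4.4 4.8 1.2
  endloop
 endfacet
 facet normal -0.795 0.497 -0.348
  outer loop
   vertex 2.0 4.8 2.2
   vertex 1.4 4.4 3.0
   vertex 1.0 4.6 4.2
  endloop
 endfacet
 facet normal -0.667 -0.333 -0.667
  outer loop
   vertex 2.4 0.4 4.0
   vertex 1.4 4.4 3.0
   vertex 2.0 4.8 2.2
  endloop
 endfacet
 facet normal -0.852 -0.304 0.426
  outer loop
   vertex 2.4 0.4 4.0
   vertex 2.6 0.4 4.4
   vertex 1.0 4.6 4.2
  endloop
 endfacet
 facet normal -0.920 -0.294 -0.258
  outer loop
   vertex 2.4 0.4 4.0
   vertex 1.0 4.6 4.2
   vertex 1.4 4.4 3.0
  endloop
 endfacet
 facet normal 0.736 -0.569 -0.368
  outer loop
   vertex 2.4 0.4 4.0
   vertex 4.4 4.8 1.2
   vertex 2.6 0.4 4.4
  endloop
 endfacet
 facet normal -0.356 -0.381 -0.853
  outer loop
   vertex 2.4 0.4 4.0
   vertex 2.0 4.8 2.2
   vertex 4.4 4.8 1.2
  endloop
 endfacet
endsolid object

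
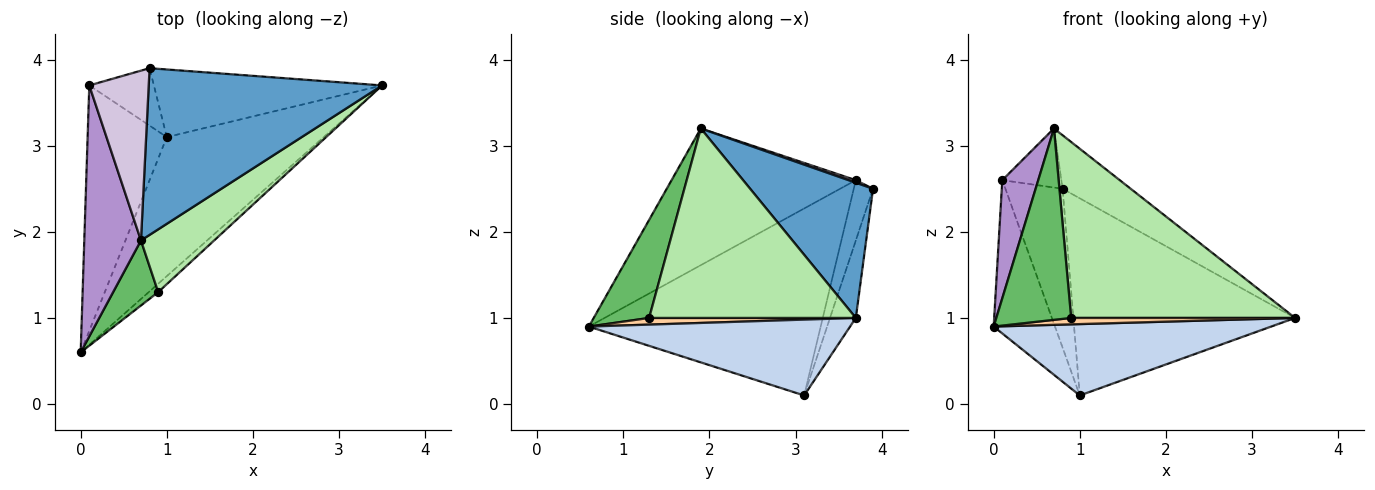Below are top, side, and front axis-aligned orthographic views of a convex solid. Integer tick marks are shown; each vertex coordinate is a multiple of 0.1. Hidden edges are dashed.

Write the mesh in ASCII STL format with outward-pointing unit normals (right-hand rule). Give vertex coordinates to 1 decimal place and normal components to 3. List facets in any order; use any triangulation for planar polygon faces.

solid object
 facet normal 0.483 0.268 0.834
  outer loop
   vertex 0.7 1.9 3.2
   vertex 3.5 3.7 1.0
   vertex 0.8 3.9 2.5
  endloop
 endfacet
 facet normal 0.395 -0.420 -0.817
  outer loop
   vertex 1.0 3.1 0.1
   vertex 3.5 3.7 1.0
   vertex 0.0 0.6 0.9
  endloop
 endfacet
 facet normal -0.110 0.940 -0.323
  outer loop
   vertex 1.0 3.1 0.1
   vertex 0.8 3.9 2.5
   vertex 3.5 3.7 1.0
  endloop
 endfacet
 facet normal 0.489 -0.530 -0.693
  outer loop
   vertex 0.9 1.3 1.0
   vertex 0.0 0.6 0.9
   vertex 3.5 3.7 1.0
  endloop
 endfacet
 facet normal 0.574 -0.775 0.264
  outer loop
   vertex 0.9 1.3 1.0
   vertex 0.7 1.9 3.2
   vertex 0.0 0.6 0.9
  endloop
 endfacet
 facet normal 0.656 -0.711 0.254
  outer loop
   vertex 0.9 1.3 1.0
   vertex 3.5 3.7 1.0
   vertex 0.7 1.9 3.2
  endloop
 endfacet
 facet normal -0.895 0.237 -0.379
  outer loop
   vertex 0.1 3.7 2.6
   vertex 1.0 3.1 0.1
   vertex 0.0 0.6 0.9
  endloop
 endfacet
 facet normal -0.302 0.896 -0.324
  outer loop
   vertex 0.1 3.7 2.6
   vertex 0.8 3.9 2.5
   vertex 1.0 3.1 0.1
  endloop
 endfacet
 facet normal -0.909 -0.177 0.377
  outer loop
   vertex 0.1 3.7 2.6
   vertex 0.0 0.6 0.9
   vertex 0.7 1.9 3.2
  endloop
 endfacet
 facet normal 0.041 0.328 0.944
  outer loop
   vertex 0.1 3.7 2.6
   vertex 0.7 1.9 3.2
   vertex 0.8 3.9 2.5
  endloop
 endfacet
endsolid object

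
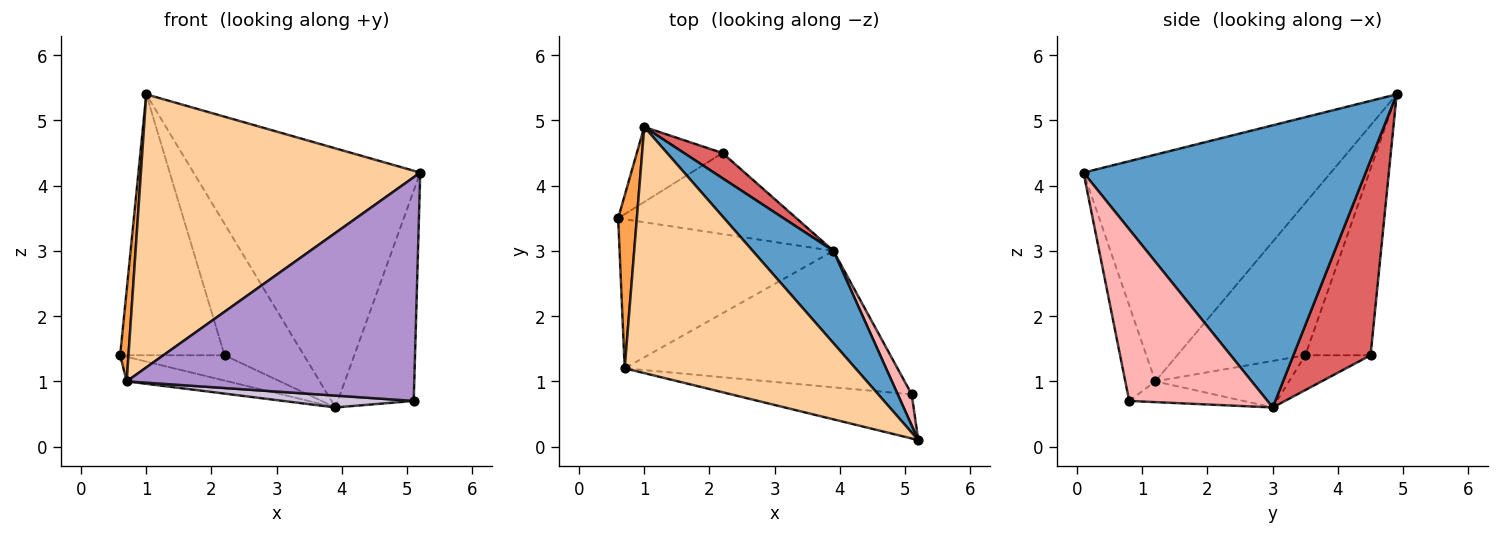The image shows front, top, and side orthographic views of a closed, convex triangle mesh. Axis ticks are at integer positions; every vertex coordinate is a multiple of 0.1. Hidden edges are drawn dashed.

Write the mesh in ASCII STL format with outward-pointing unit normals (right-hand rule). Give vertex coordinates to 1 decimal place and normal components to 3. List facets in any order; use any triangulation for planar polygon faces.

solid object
 facet normal 0.761 0.611 0.218
  outer loop
   vertex 1.0 4.9 5.4
   vertex 5.2 0.1 4.2
   vertex 3.9 3.0 0.6
  endloop
 endfacet
 facet normal -0.210 0.159 -0.965
  outer loop
   vertex 0.7 1.2 1.0
   vertex 0.6 3.5 1.4
   vertex 3.9 3.0 0.6
  endloop
 endfacet
 facet normal -0.991 -0.064 0.122
  outer loop
   vertex 0.7 1.2 1.0
   vertex 1.0 4.9 5.4
   vertex 0.6 3.5 1.4
  endloop
 endfacet
 facet normal -0.549 -0.621 0.559
  outer loop
   vertex 0.7 1.2 1.0
   vertex 5.2 0.1 4.2
   vertex 1.0 4.9 5.4
  endloop
 endfacet
 facet normal -0.183 0.293 -0.938
  outer loop
   vertex 2.2 4.5 1.4
   vertex 3.9 3.0 0.6
   vertex 0.6 3.5 1.4
  endloop
 endfacet
 facet normal -0.515 0.824 -0.237
  outer loop
   vertex 2.2 4.5 1.4
   vertex 0.6 3.5 1.4
   vertex 1.0 4.9 5.4
  endloop
 endfacet
 facet normal 0.691 0.710 0.136
  outer loop
   vertex 2.2 4.5 1.4
   vertex 1.0 4.9 5.4
   vertex 3.9 3.0 0.6
  endloop
 endfacet
 facet normal 0.874 0.480 0.071
  outer loop
   vertex 5.1 0.8 0.7
   vertex 3.9 3.0 0.6
   vertex 5.2 0.1 4.2
  endloop
 endfacet
 facet normal -0.102 -0.976 -0.192
  outer loop
   vertex 5.1 0.8 0.7
   vertex 5.2 0.1 4.2
   vertex 0.7 1.2 1.0
  endloop
 endfacet
 facet normal -0.076 -0.086 -0.993
  outer loop
   vertex 5.1 0.8 0.7
   vertex 0.7 1.2 1.0
   vertex 3.9 3.0 0.6
  endloop
 endfacet
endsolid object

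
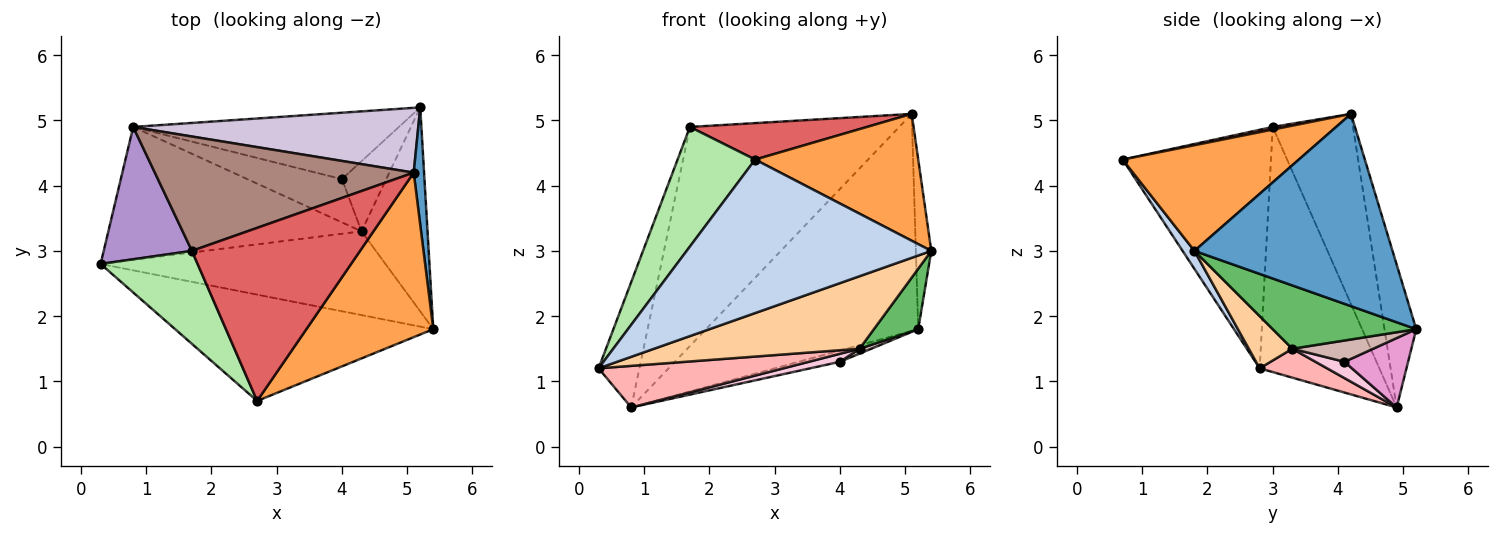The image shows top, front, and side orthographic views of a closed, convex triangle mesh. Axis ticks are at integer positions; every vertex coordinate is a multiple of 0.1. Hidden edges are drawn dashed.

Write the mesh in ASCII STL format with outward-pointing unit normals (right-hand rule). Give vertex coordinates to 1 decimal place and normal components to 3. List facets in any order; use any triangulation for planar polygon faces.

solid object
 facet normal 0.996 0.077 0.054
  outer loop
   vertex 5.1 4.2 5.1
   vertex 5.4 1.8 3.0
   vertex 5.2 5.2 1.8
  endloop
 endfacet
 facet normal 0.040 -0.821 -0.569
  outer loop
   vertex 2.7 0.7 4.4
   vertex 0.3 2.8 1.2
   vertex 5.4 1.8 3.0
  endloop
 endfacet
 facet normal 0.550 -0.510 0.661
  outer loop
   vertex 2.7 0.7 4.4
   vertex 5.4 1.8 3.0
   vertex 5.1 4.2 5.1
  endloop
 endfacet
 facet normal 0.137 -0.648 -0.749
  outer loop
   vertex 4.3 3.3 1.5
   vertex 5.4 1.8 3.0
   vertex 0.3 2.8 1.2
  endloop
 endfacet
 facet normal 0.677 -0.209 -0.706
  outer loop
   vertex 4.3 3.3 1.5
   vertex 5.2 5.2 1.8
   vertex 5.4 1.8 3.0
  endloop
 endfacet
 facet normal -0.834 -0.436 0.339
  outer loop
   vertex 1.7 3.0 4.9
   vertex 0.3 2.8 1.2
   vertex 2.7 0.7 4.4
  endloop
 endfacet
 facet normal 0.015 -0.206 0.978
  outer loop
   vertex 1.7 3.0 4.9
   vertex 2.7 0.7 4.4
   vertex 5.1 4.2 5.1
  endloop
 endfacet
 facet normal 0.108 -0.297 -0.949
  outer loop
   vertex 0.8 4.9 0.6
   vertex 4.3 3.3 1.5
   vertex 0.3 2.8 1.2
  endloop
 endfacet
 facet normal -0.896 0.305 0.322
  outer loop
   vertex 0.8 4.9 0.6
   vertex 0.3 2.8 1.2
   vertex 1.7 3.0 4.9
  endloop
 endfacet
 facet normal -0.142 0.949 0.283
  outer loop
   vertex 0.8 4.9 0.6
   vertex 5.1 4.2 5.1
   vertex 5.2 5.2 1.8
  endloop
 endfacet
 facet normal -0.322 0.839 0.438
  outer loop
   vertex 0.8 4.9 0.6
   vertex 1.7 3.0 4.9
   vertex 5.1 4.2 5.1
  endloop
 endfacet
 facet normal 0.432 -0.063 -0.900
  outer loop
   vertex 4.0 4.1 1.3
   vertex 5.2 5.2 1.8
   vertex 4.3 3.3 1.5
  endloop
 endfacet
 facet normal 0.249 0.162 -0.955
  outer loop
   vertex 4.0 4.1 1.3
   vertex 0.8 4.9 0.6
   vertex 5.2 5.2 1.8
  endloop
 endfacet
 facet normal 0.167 -0.180 -0.969
  outer loop
   vertex 4.0 4.1 1.3
   vertex 4.3 3.3 1.5
   vertex 0.8 4.9 0.6
  endloop
 endfacet
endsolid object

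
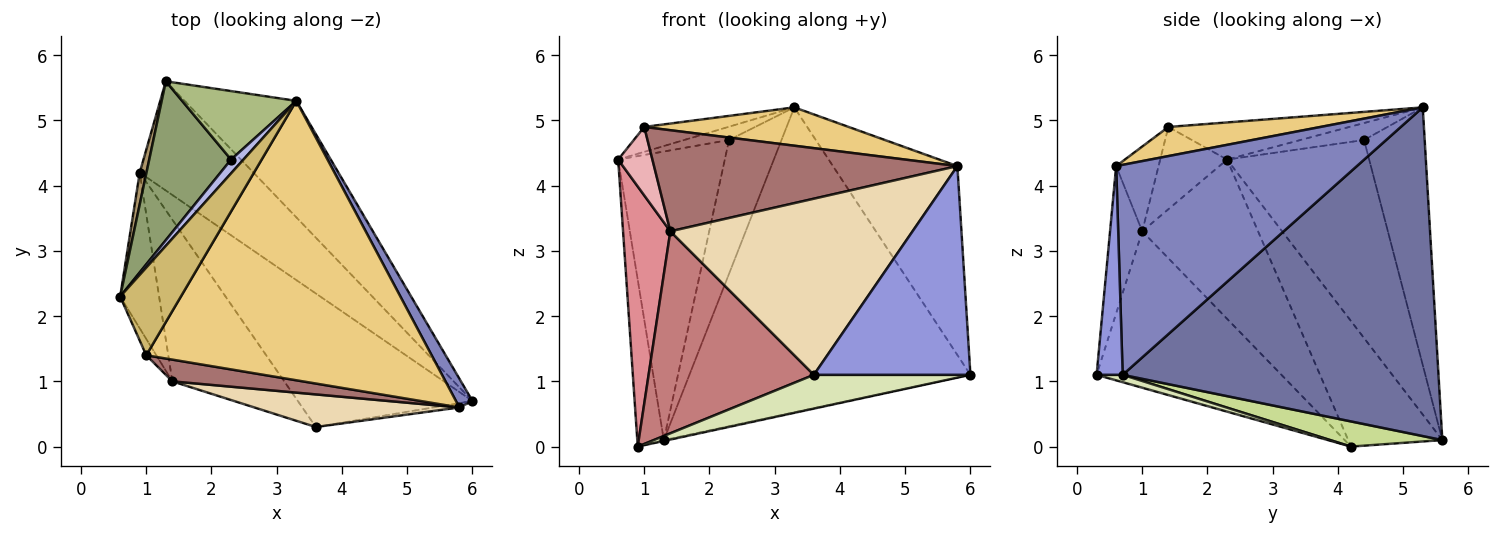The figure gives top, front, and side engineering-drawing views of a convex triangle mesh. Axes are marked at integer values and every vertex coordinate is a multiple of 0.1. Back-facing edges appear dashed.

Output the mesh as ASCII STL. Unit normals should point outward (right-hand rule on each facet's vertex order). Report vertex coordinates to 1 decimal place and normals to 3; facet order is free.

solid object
 facet normal 0.724 0.644 -0.246
  outer loop
   vertex 1.3 5.6 0.1
   vertex 3.3 5.3 5.2
   vertex 6.0 0.7 1.1
  endloop
 endfacet
 facet normal 0.886 0.458 0.070
  outer loop
   vertex 5.8 0.6 4.3
   vertex 6.0 0.7 1.1
   vertex 3.3 5.3 5.2
  endloop
 endfacet
 facet normal 0.164 -0.986 -0.021
  outer loop
   vertex 3.6 0.3 1.1
   vertex 6.0 0.7 1.1
   vertex 5.8 0.6 4.3
  endloop
 endfacet
 facet normal -0.702 0.495 0.513
  outer loop
   vertex 2.3 4.4 4.7
   vertex 0.6 2.3 4.4
   vertex 3.3 5.3 5.2
  endloop
 endfacet
 facet normal -0.759 0.570 0.314
  outer loop
   vertex 2.3 4.4 4.7
   vertex 1.3 5.6 0.1
   vertex 0.6 2.3 4.4
  endloop
 endfacet
 facet normal -0.717 0.620 0.318
  outer loop
   vertex 2.3 4.4 4.7
   vertex 3.3 5.3 5.2
   vertex 1.3 5.6 0.1
  endloop
 endfacet
 facet normal 0.216 0.008 -0.976
  outer loop
   vertex 0.9 4.2 0.0
   vertex 1.3 5.6 0.1
   vertex 6.0 0.7 1.1
  endloop
 endfacet
 facet normal 0.041 -0.245 -0.969
  outer loop
   vertex 0.9 4.2 0.0
   vertex 6.0 0.7 1.1
   vertex 3.6 0.3 1.1
  endloop
 endfacet
 facet normal -0.961 0.271 0.051
  outer loop
   vertex 0.9 4.2 0.0
   vertex 0.6 2.3 4.4
   vertex 1.3 5.6 0.1
  endloop
 endfacet
 facet normal -0.507 0.235 0.829
  outer loop
   vertex 1.0 1.4 4.9
   vertex 3.3 5.3 5.2
   vertex 0.6 2.3 4.4
  endloop
 endfacet
 facet normal 0.101 -0.135 0.986
  outer loop
   vertex 1.0 1.4 4.9
   vertex 5.8 0.6 4.3
   vertex 3.3 5.3 5.2
  endloop
 endfacet
 facet normal -0.130 -0.975 0.181
  outer loop
   vertex 1.4 1.0 3.3
   vertex 3.6 0.3 1.1
   vertex 5.8 0.6 4.3
  endloop
 endfacet
 facet normal -0.135 -0.969 0.208
  outer loop
   vertex 1.4 1.0 3.3
   vertex 5.8 0.6 4.3
   vertex 1.0 1.4 4.9
  endloop
 endfacet
 facet normal -0.658 -0.588 -0.471
  outer loop
   vertex 1.4 1.0 3.3
   vertex 0.9 4.2 0.0
   vertex 3.6 0.3 1.1
  endloop
 endfacet
 facet normal -0.903 -0.369 -0.221
  outer loop
   vertex 1.4 1.0 3.3
   vertex 0.6 2.3 4.4
   vertex 0.9 4.2 0.0
  endloop
 endfacet
 facet normal -0.885 -0.453 -0.108
  outer loop
   vertex 1.4 1.0 3.3
   vertex 1.0 1.4 4.9
   vertex 0.6 2.3 4.4
  endloop
 endfacet
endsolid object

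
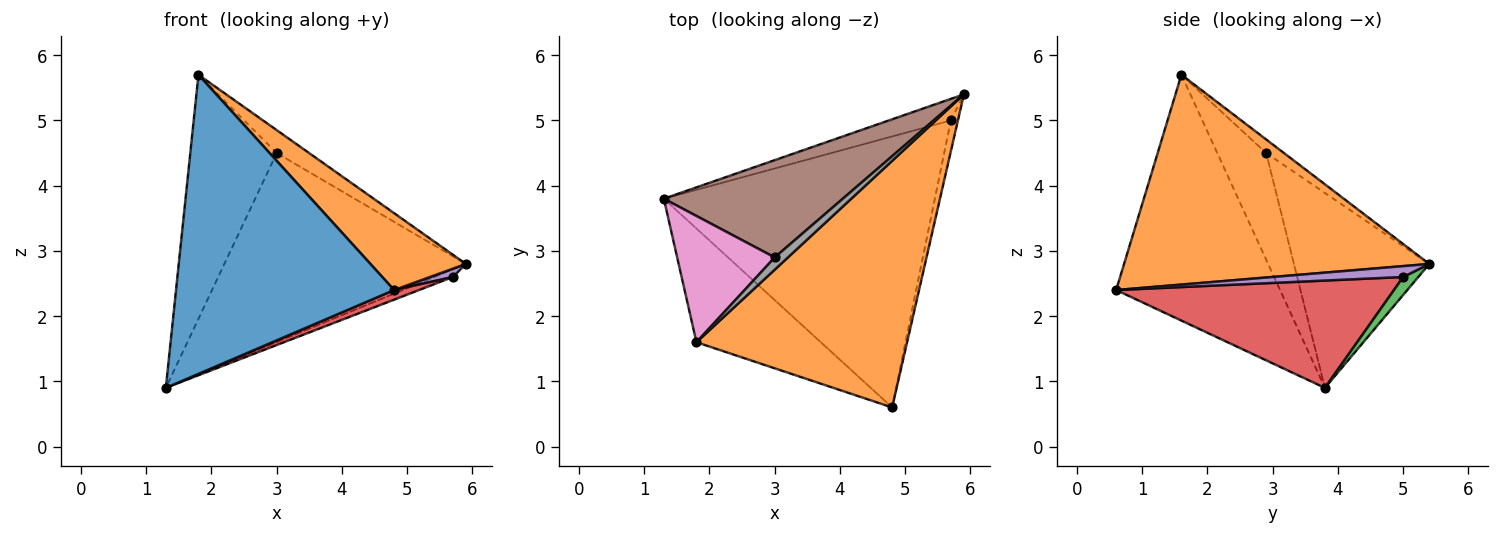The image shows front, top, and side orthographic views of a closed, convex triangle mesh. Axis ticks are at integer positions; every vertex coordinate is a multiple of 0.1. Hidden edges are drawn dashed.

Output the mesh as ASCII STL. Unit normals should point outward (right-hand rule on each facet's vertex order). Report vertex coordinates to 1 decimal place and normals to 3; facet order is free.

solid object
 facet normal -0.575 -0.765 -0.291
  outer loop
   vertex 1.8 1.6 5.7
   vertex 1.3 3.8 0.9
   vertex 4.8 0.6 2.4
  endloop
 endfacet
 facet normal 0.689 -0.216 0.692
  outer loop
   vertex 1.8 1.6 5.7
   vertex 4.8 0.6 2.4
   vertex 5.9 5.4 2.8
  endloop
 endfacet
 facet normal 0.263 0.323 -0.909
  outer loop
   vertex 5.7 5.0 2.6
   vertex 1.3 3.8 0.9
   vertex 5.9 5.4 2.8
  endloop
 endfacet
 facet normal 0.368 -0.033 -0.929
  outer loop
   vertex 5.7 5.0 2.6
   vertex 4.8 0.6 2.4
   vertex 1.3 3.8 0.9
  endloop
 endfacet
 facet normal 0.830 -0.145 -0.539
  outer loop
   vertex 5.7 5.0 2.6
   vertex 5.9 5.4 2.8
   vertex 4.8 0.6 2.4
  endloop
 endfacet
 facet normal -0.446 0.796 0.410
  outer loop
   vertex 3.0 2.9 4.5
   vertex 5.9 5.4 2.8
   vertex 1.3 3.8 0.9
  endloop
 endfacet
 facet normal -0.449 0.794 0.411
  outer loop
   vertex 3.0 2.9 4.5
   vertex 1.3 3.8 0.9
   vertex 1.8 1.6 5.7
  endloop
 endfacet
 facet normal -0.436 0.794 0.424
  outer loop
   vertex 3.0 2.9 4.5
   vertex 1.8 1.6 5.7
   vertex 5.9 5.4 2.8
  endloop
 endfacet
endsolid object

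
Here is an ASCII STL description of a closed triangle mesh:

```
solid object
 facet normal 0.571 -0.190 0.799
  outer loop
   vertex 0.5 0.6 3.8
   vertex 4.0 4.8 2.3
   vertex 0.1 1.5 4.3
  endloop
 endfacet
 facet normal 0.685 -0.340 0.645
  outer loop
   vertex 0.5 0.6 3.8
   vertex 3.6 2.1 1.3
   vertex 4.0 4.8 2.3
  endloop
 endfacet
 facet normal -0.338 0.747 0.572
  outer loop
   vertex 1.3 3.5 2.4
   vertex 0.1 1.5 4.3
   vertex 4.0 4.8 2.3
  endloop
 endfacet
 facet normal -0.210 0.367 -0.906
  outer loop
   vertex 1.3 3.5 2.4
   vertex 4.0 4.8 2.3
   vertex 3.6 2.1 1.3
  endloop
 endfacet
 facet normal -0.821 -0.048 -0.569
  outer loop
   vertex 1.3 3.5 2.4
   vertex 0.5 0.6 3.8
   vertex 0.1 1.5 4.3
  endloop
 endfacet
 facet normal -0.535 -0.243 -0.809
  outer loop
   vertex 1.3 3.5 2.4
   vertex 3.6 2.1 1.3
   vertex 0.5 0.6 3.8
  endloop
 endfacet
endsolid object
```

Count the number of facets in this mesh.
6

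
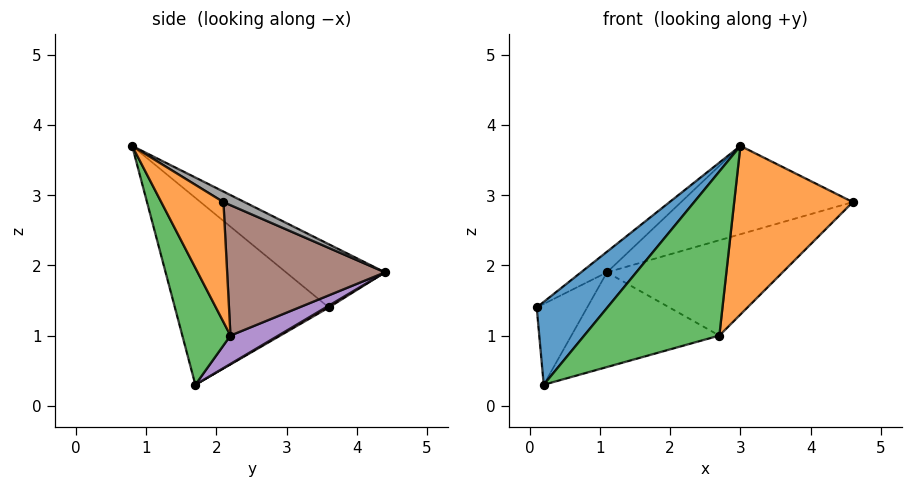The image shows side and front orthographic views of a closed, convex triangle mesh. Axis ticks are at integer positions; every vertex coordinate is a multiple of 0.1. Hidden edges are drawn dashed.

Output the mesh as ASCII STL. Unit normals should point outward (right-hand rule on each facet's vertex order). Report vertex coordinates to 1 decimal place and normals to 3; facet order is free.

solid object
 facet normal -0.766 -0.352 0.538
  outer loop
   vertex 3.0 0.8 3.7
   vertex 0.1 3.6 1.4
   vertex 0.2 1.7 0.3
  endloop
 endfacet
 facet normal 0.413 -0.789 -0.455
  outer loop
   vertex 2.7 2.2 1.0
   vertex 4.6 2.1 2.9
   vertex 3.0 0.8 3.7
  endloop
 endfacet
 facet normal 0.297 -0.834 -0.465
  outer loop
   vertex 2.7 2.2 1.0
   vertex 3.0 0.8 3.7
   vertex 0.2 1.7 0.3
  endloop
 endfacet
 facet normal 0.031 0.502 -0.864
  outer loop
   vertex 1.1 4.4 1.9
   vertex 0.2 1.7 0.3
   vertex 0.1 3.6 1.4
  endloop
 endfacet
 facet normal 0.151 0.466 -0.872
  outer loop
   vertex 1.1 4.4 1.9
   vertex 2.7 2.2 1.0
   vertex 0.2 1.7 0.3
  endloop
 endfacet
 facet normal 0.566 0.629 -0.533
  outer loop
   vertex 1.1 4.4 1.9
   vertex 4.6 2.1 2.9
   vertex 2.7 2.2 1.0
  endloop
 endfacet
 facet normal -0.530 0.139 0.837
  outer loop
   vertex 1.1 4.4 1.9
   vertex 0.1 3.6 1.4
   vertex 3.0 0.8 3.7
  endloop
 endfacet
 facet normal 0.058 0.471 0.880
  outer loop
   vertex 1.1 4.4 1.9
   vertex 3.0 0.8 3.7
   vertex 4.6 2.1 2.9
  endloop
 endfacet
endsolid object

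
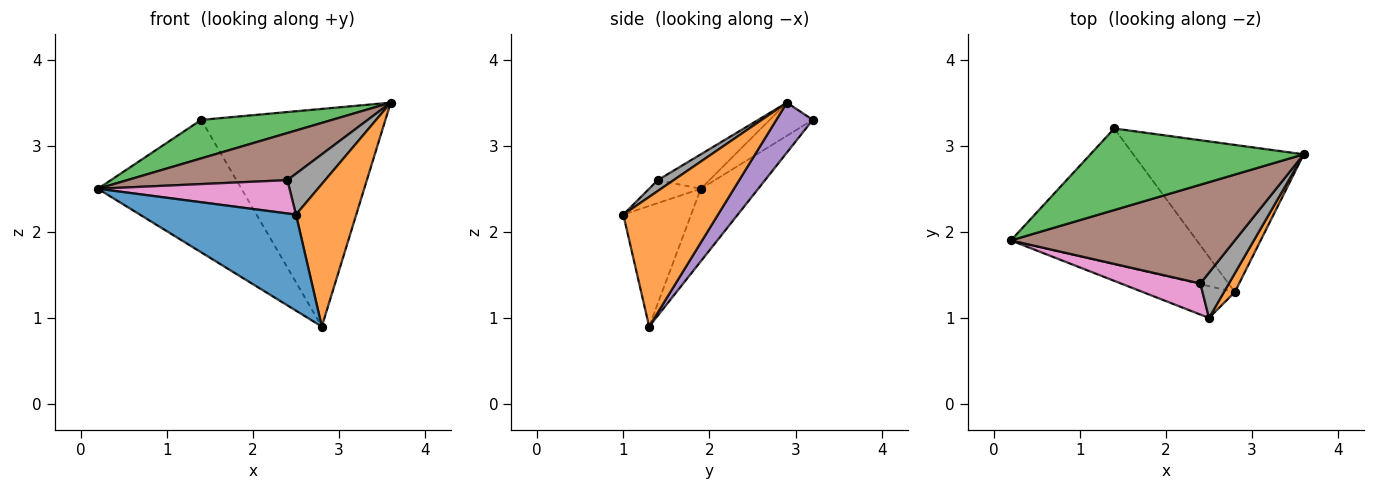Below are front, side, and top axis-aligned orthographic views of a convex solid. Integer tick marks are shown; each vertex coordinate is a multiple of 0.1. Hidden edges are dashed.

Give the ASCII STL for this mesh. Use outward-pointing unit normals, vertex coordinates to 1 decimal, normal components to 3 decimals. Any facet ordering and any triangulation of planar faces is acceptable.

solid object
 facet normal -0.381 -0.878 -0.291
  outer loop
   vertex 2.8 1.3 0.9
   vertex 2.5 1.0 2.2
   vertex 0.2 1.9 2.5
  endloop
 endfacet
 facet normal 0.842 -0.536 0.071
  outer loop
   vertex 2.8 1.3 0.9
   vertex 3.6 2.9 3.5
   vertex 2.5 1.0 2.2
  endloop
 endfacet
 facet normal -0.139 -0.423 0.896
  outer loop
   vertex 1.4 3.2 3.3
   vertex 0.2 1.9 2.5
   vertex 3.6 2.9 3.5
  endloop
 endfacet
 facet normal -0.269 0.673 -0.689
  outer loop
   vertex 1.4 3.2 3.3
   vertex 2.8 1.3 0.9
   vertex 0.2 1.9 2.5
  endloop
 endfacet
 facet normal 0.162 0.817 -0.553
  outer loop
   vertex 1.4 3.2 3.3
   vertex 3.6 2.9 3.5
   vertex 2.8 1.3 0.9
  endloop
 endfacet
 facet normal -0.138 -0.426 0.894
  outer loop
   vertex 2.4 1.4 2.6
   vertex 3.6 2.9 3.5
   vertex 0.2 1.9 2.5
  endloop
 endfacet
 facet normal -0.193 -0.718 0.669
  outer loop
   vertex 2.4 1.4 2.6
   vertex 0.2 1.9 2.5
   vertex 2.5 1.0 2.2
  endloop
 endfacet
 facet normal 0.272 -0.646 0.714
  outer loop
   vertex 2.4 1.4 2.6
   vertex 2.5 1.0 2.2
   vertex 3.6 2.9 3.5
  endloop
 endfacet
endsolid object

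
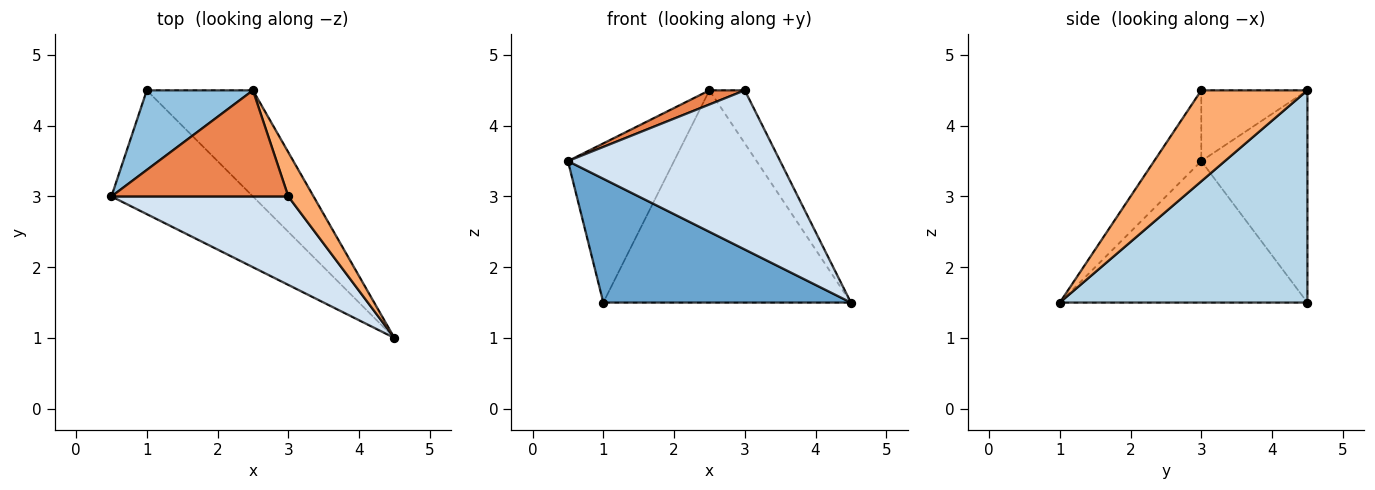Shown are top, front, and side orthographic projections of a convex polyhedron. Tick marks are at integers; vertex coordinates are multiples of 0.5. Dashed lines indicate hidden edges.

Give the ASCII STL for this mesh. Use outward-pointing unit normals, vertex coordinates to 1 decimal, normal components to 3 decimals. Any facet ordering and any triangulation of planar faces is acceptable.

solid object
 facet normal -0.577 -0.577 -0.577
  outer loop
   vertex 1.0 4.5 1.5
   vertex 4.5 1.0 1.5
   vertex 0.5 3.0 3.5
  endloop
 endfacet
 facet normal -0.667 0.667 0.333
  outer loop
   vertex 1.0 4.5 1.5
   vertex 0.5 3.0 3.5
   vertex 2.5 4.5 4.5
  endloop
 endfacet
 facet normal 0.667 0.667 -0.333
  outer loop
   vertex 1.0 4.5 1.5
   vertex 2.5 4.5 4.5
   vertex 4.5 1.0 1.5
  endloop
 endfacet
 facet normal -0.191 -0.858 0.477
  outer loop
   vertex 3.0 3.0 4.5
   vertex 0.5 3.0 3.5
   vertex 4.5 1.0 1.5
  endloop
 endfacet
 facet normal -0.369 -0.123 0.921
  outer loop
   vertex 3.0 3.0 4.5
   vertex 2.5 4.5 4.5
   vertex 0.5 3.0 3.5
  endloop
 endfacet
 facet normal 0.917 0.306 0.255
  outer loop
   vertex 3.0 3.0 4.5
   vertex 4.5 1.0 1.5
   vertex 2.5 4.5 4.5
  endloop
 endfacet
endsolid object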